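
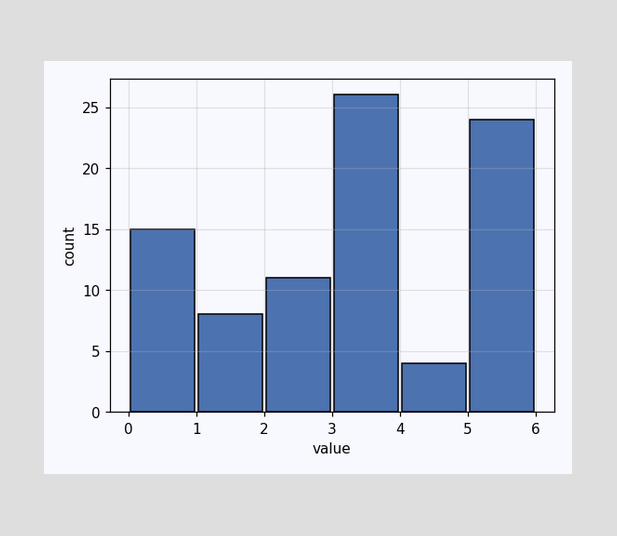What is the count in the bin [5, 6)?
24

The [5, 6) bin has height 24.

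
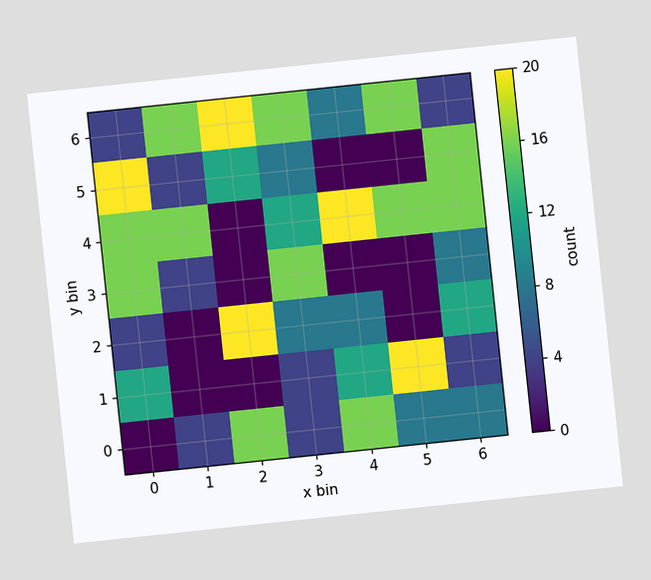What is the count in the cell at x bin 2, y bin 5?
The chart is tilted about 6° counter-clockwise. Matching the cell (2, 5) against the colorbar gives 12.

12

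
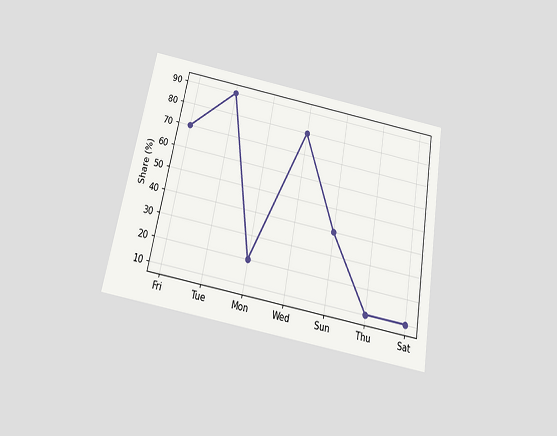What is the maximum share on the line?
The chart is tilted about 10° clockwise and viewed slightly from below. The highest point is at Tue, and reading across to the y-axis gives 90%.

90%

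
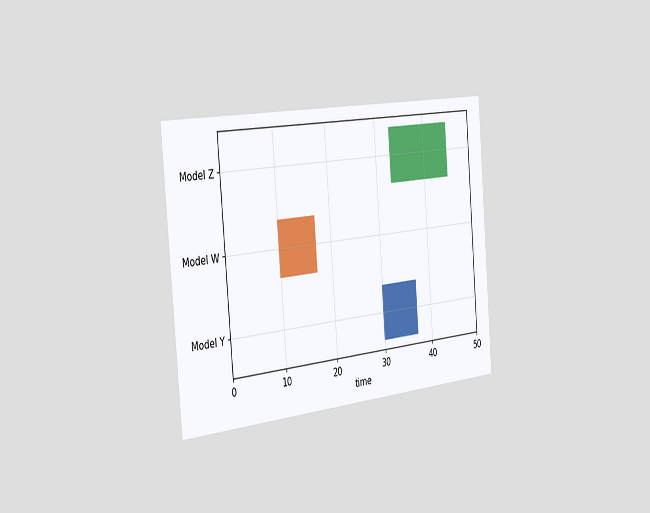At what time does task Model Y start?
30

The chart is tilted about 5° counter-clockwise and viewed slightly from the left. The Model Y bar begins at t=30.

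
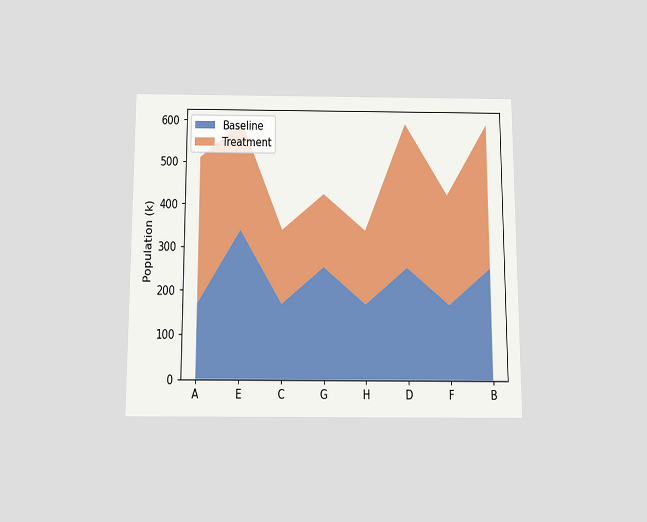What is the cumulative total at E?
595k

The chart is viewed slightly from below. The stacked total at E reaches 595k.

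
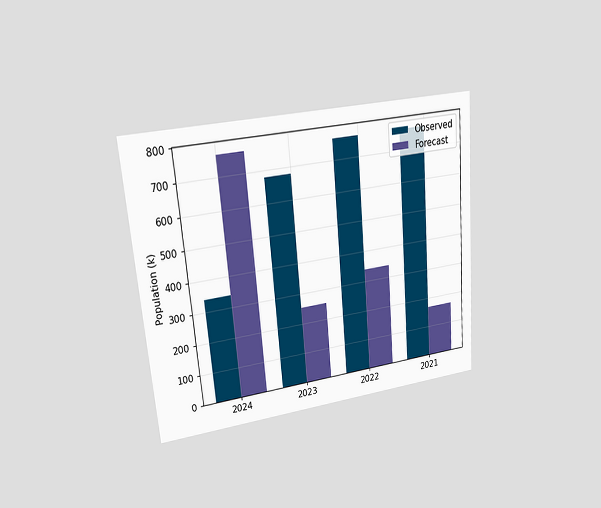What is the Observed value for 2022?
765k

The chart is tilted about 5° counter-clockwise and viewed at a slight angle. The Observed bar at 2022 reaches 765k on the y-axis.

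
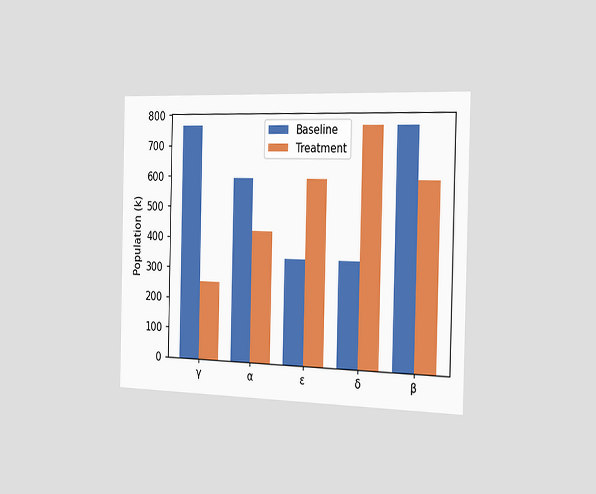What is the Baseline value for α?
The chart is viewed slightly from the right. The Baseline bar at α reaches 595k on the y-axis.

595k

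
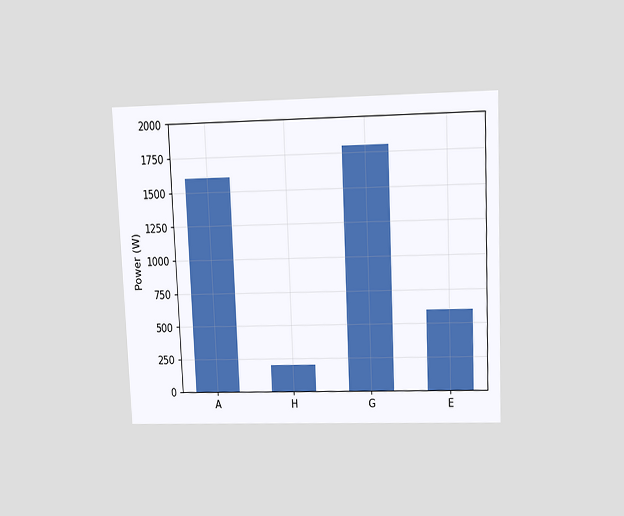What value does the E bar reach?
600W

The chart is tilted about 3° counter-clockwise and viewed slightly from above. Reading along the chart's y-axis, the E bar reaches 600W.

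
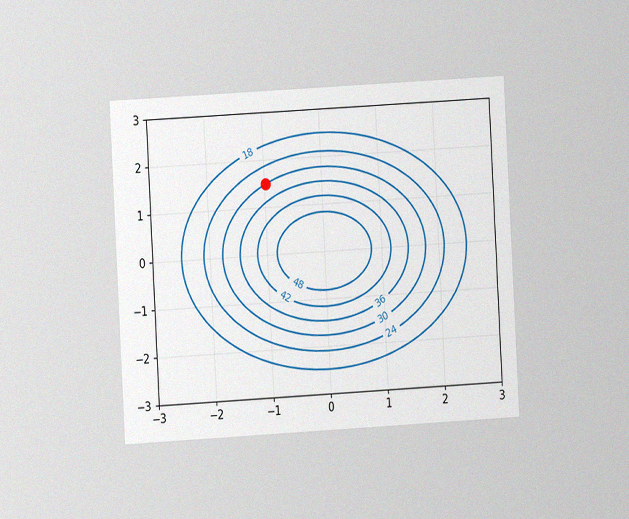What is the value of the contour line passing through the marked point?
The chart is tilted about 3° counter-clockwise and viewed at a slight angle, with some photo noise. The marked point sits on the contour labelled 30.

30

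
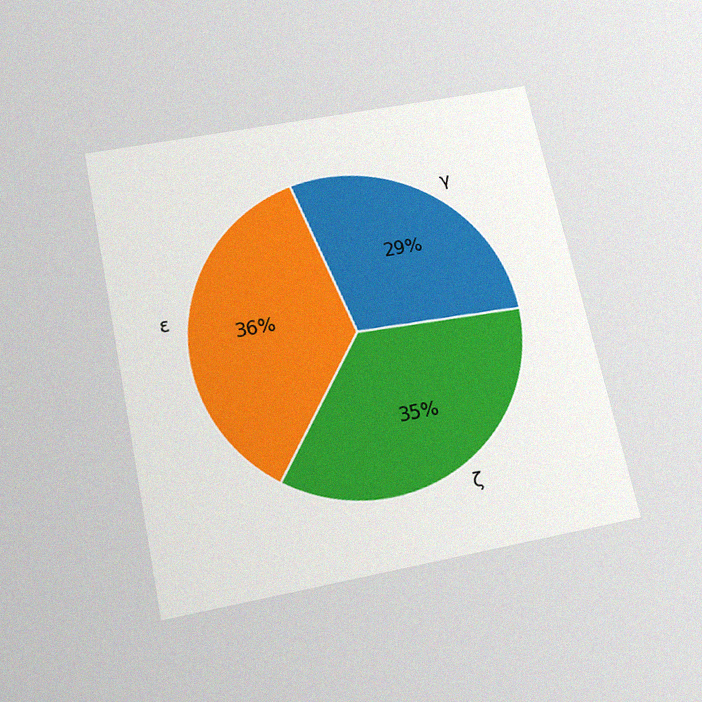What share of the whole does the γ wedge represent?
29%

The chart is tilted about 12° counter-clockwise and viewed slightly from below, with some photo noise. The γ slice takes up 29% of the pie.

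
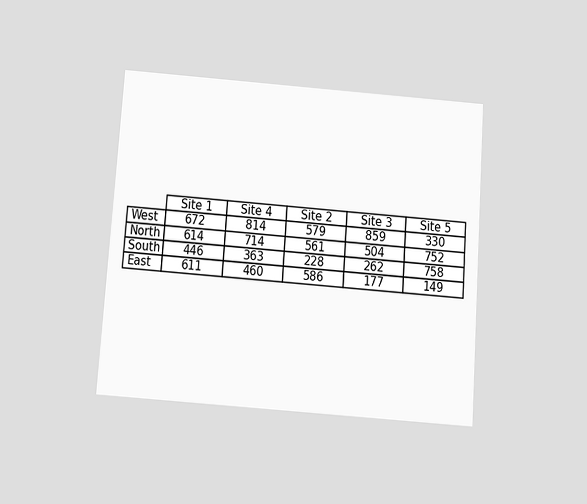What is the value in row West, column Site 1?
672

The chart is tilted about 4° clockwise and viewed slightly from below. The (West, Site 1) cell reads 672.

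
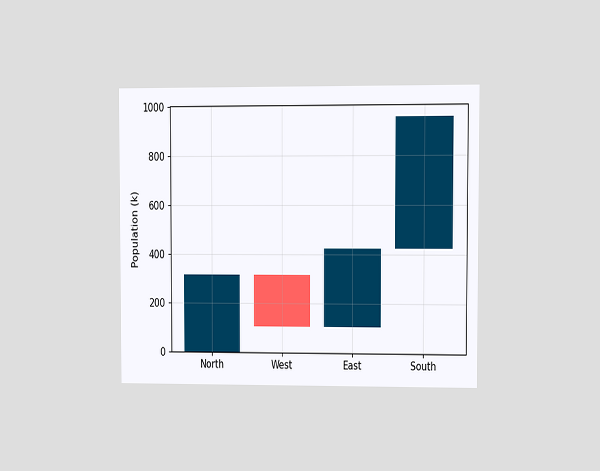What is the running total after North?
318k

The chart is viewed at a slight angle. After North the running total reaches 318k.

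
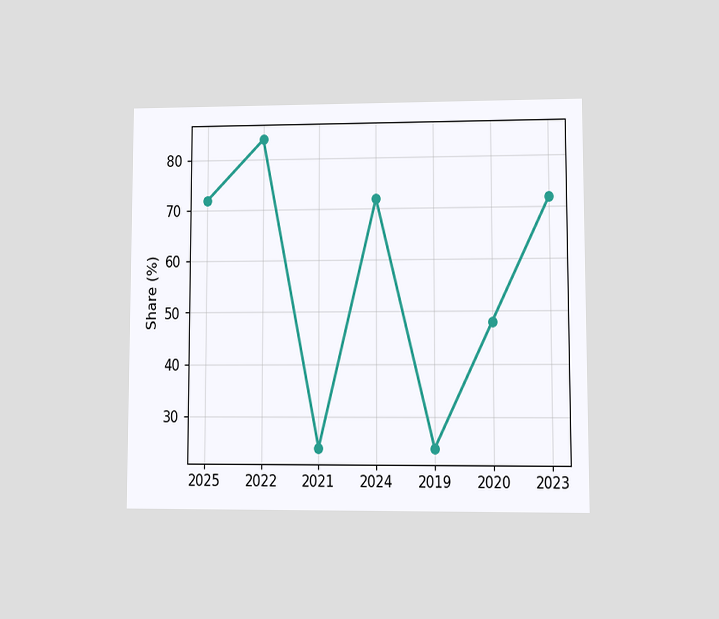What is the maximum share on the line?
The chart is viewed at a slight angle. The highest point is at 2022, and reading across to the y-axis gives 84%.

84%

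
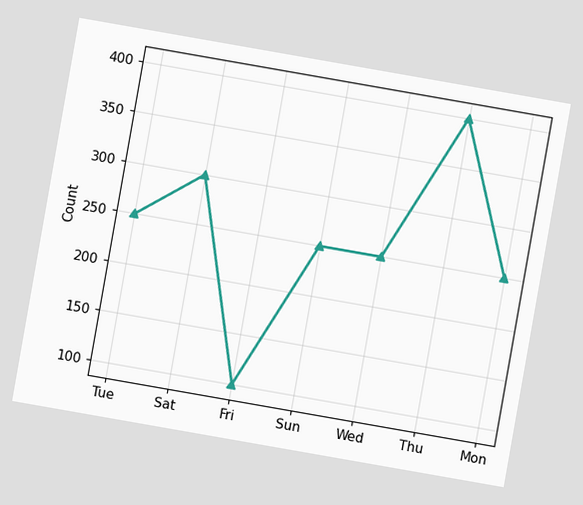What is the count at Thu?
The chart is tilted about 10° clockwise. At Thu, the line is at 400.

400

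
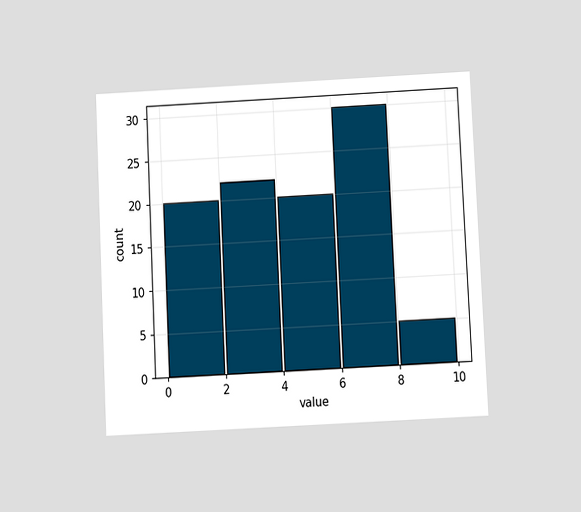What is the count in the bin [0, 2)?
The chart is tilted about 3° counter-clockwise and viewed slightly from below. The [0, 2) bin has height 20.

20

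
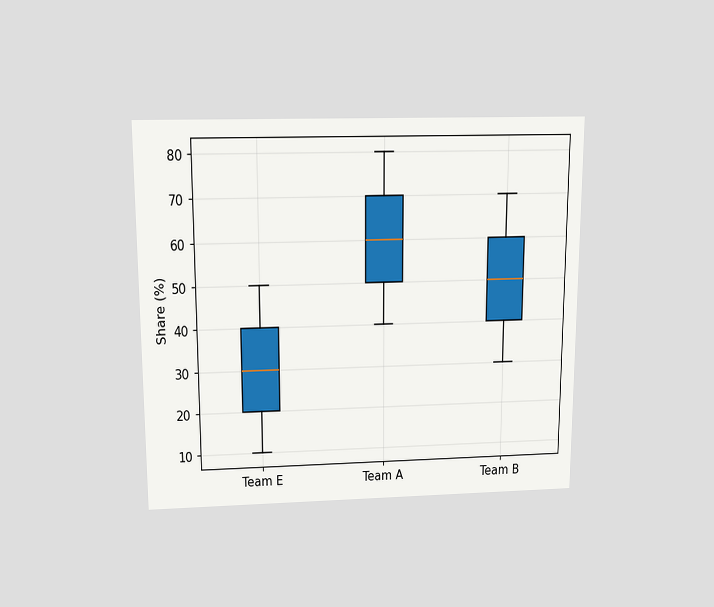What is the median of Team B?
50%

The chart is viewed slightly from above. The median line in the Team B box sits at 50%.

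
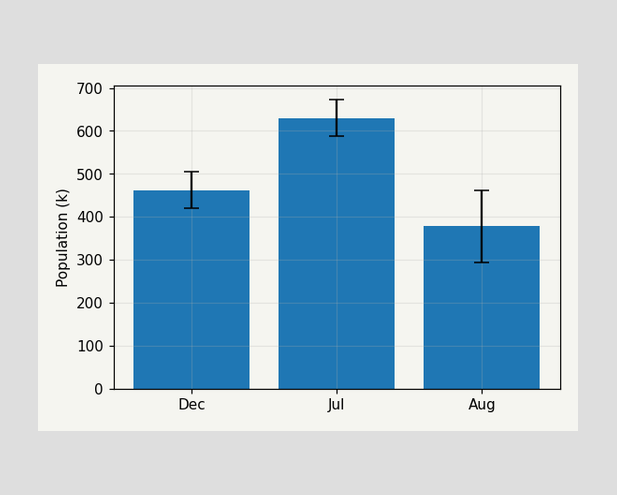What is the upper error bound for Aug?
The Aug bar's upper whisker reaches 462k.

462k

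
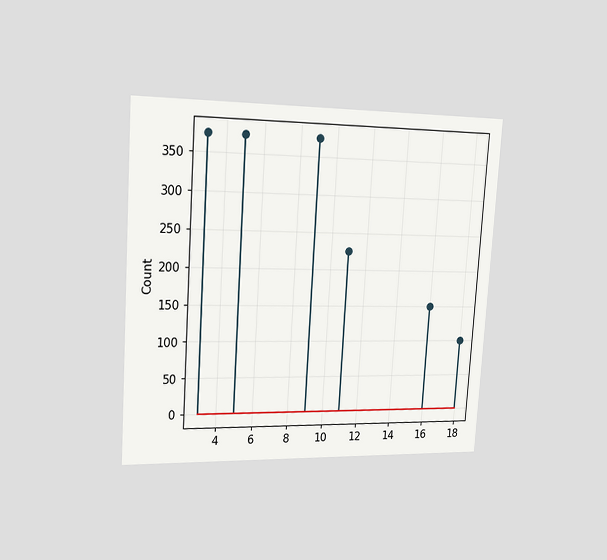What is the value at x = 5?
The chart is tilted about 4° clockwise and viewed slightly from the left. The stem at x=5 reaches 375.

375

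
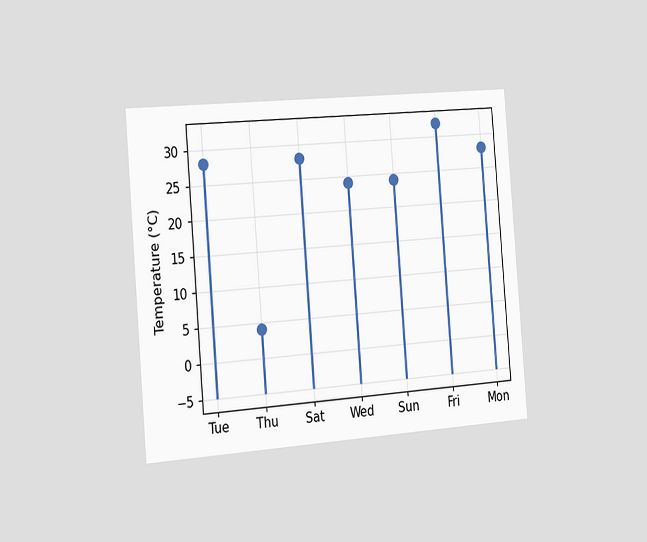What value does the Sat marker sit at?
28°C

The chart is tilted about 5° counter-clockwise and viewed slightly from the left. The Sat marker sits at 28°C.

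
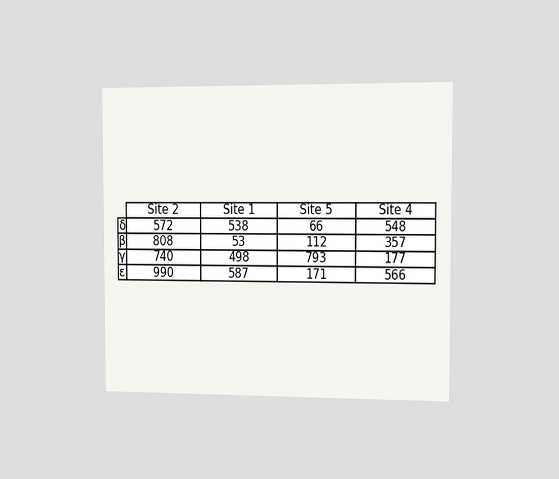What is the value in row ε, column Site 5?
The chart is viewed slightly from the right. The (ε, Site 5) cell reads 171.

171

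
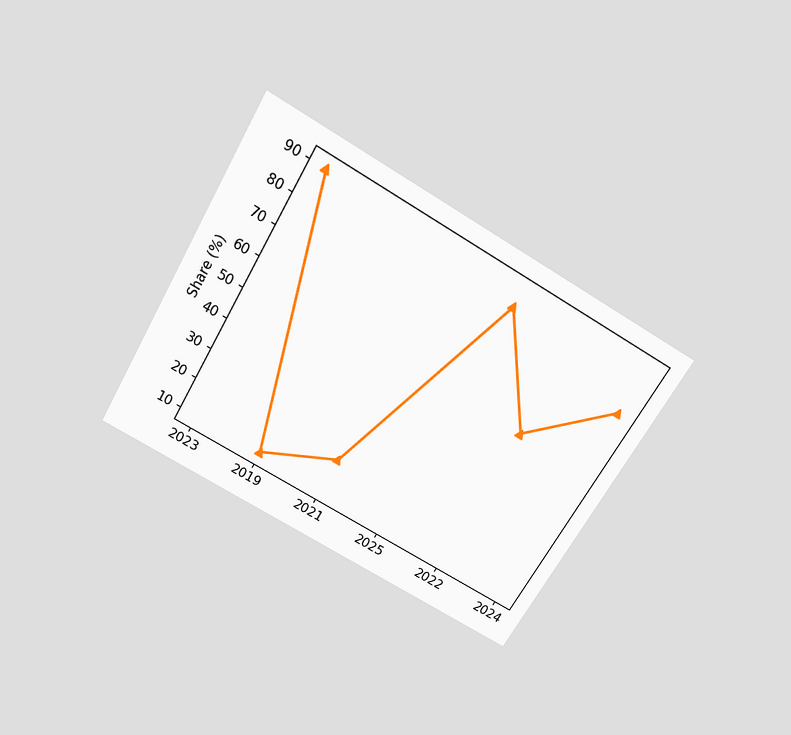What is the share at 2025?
The chart is tilted about 30° clockwise and viewed slightly from above. At 2025, the line is at 85%.

85%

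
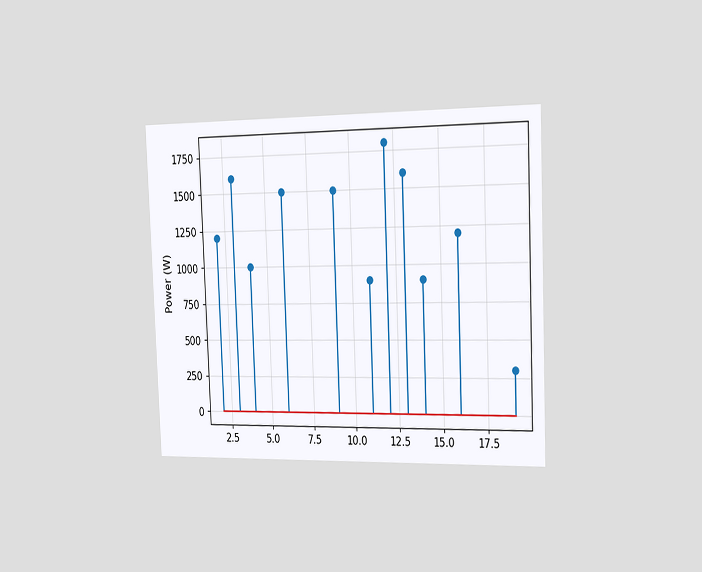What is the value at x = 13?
1600W

The chart is tilted about 2° counter-clockwise and viewed slightly from the right. The stem at x=13 reaches 1600W.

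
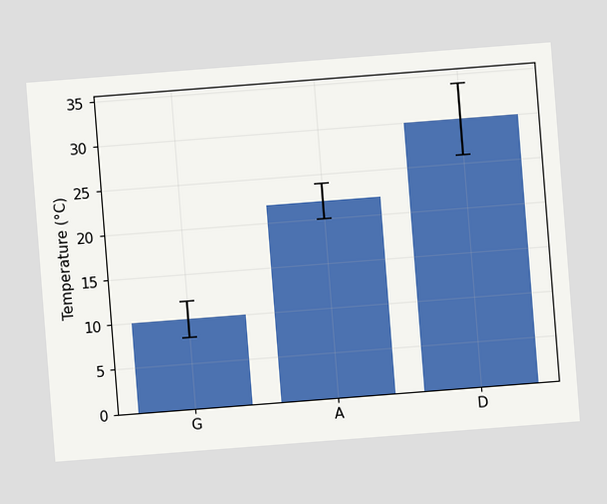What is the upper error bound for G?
12°C

The chart is tilted about 4° counter-clockwise. The G bar's upper whisker reaches 12°C.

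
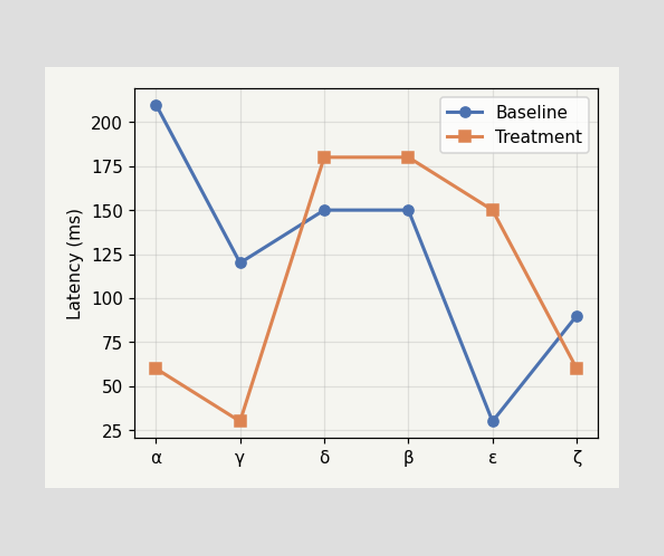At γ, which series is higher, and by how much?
Baseline, by 90ms

At γ, Baseline sits above the other line by 90ms.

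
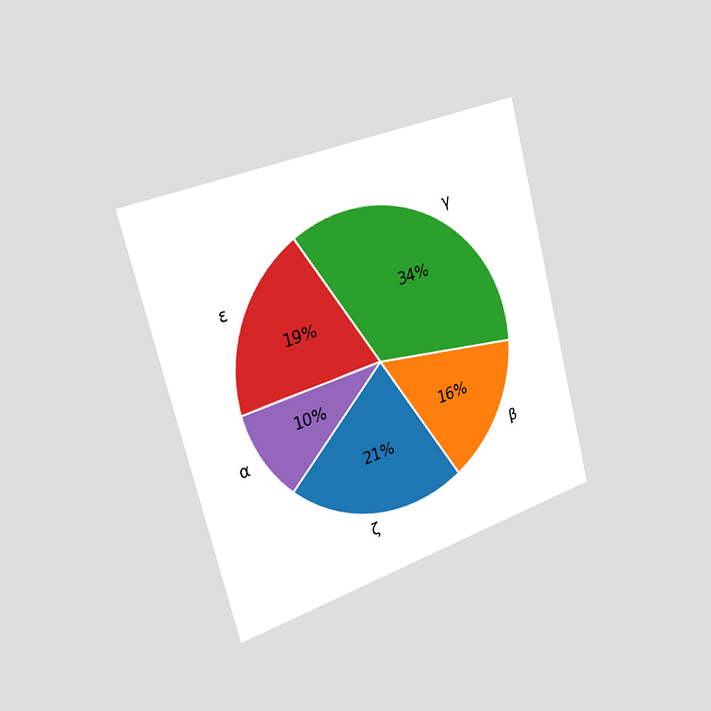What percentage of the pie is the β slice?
The chart is tilted about 15° counter-clockwise and viewed slightly from the left. The β slice takes up 16% of the pie.

16%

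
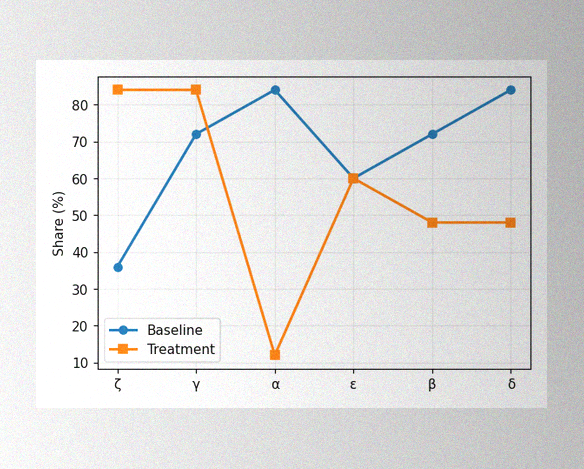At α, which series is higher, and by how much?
The image has some photo noise and uneven lighting. At α, Baseline sits above the other line by 72%.

Baseline, by 72%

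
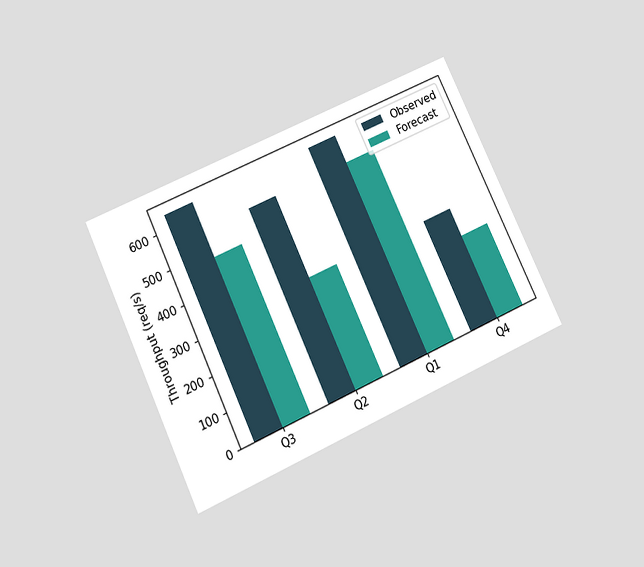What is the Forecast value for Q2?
320req/s

The chart is tilted about 25° counter-clockwise and viewed slightly from below. The Forecast bar at Q2 reaches 320req/s on the y-axis.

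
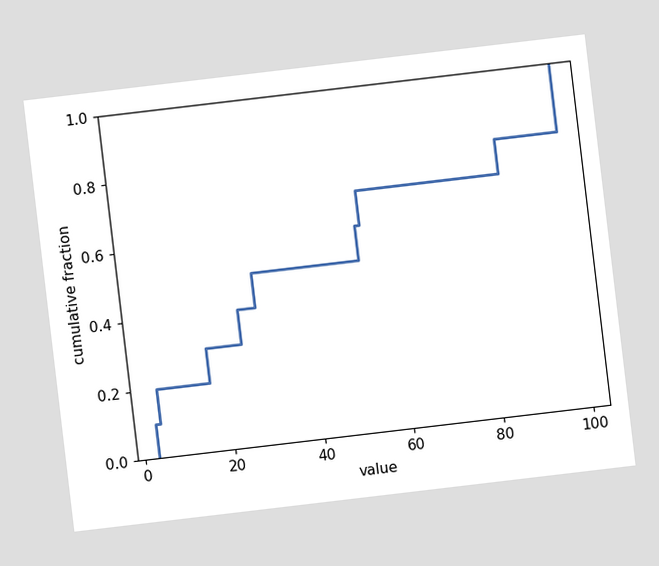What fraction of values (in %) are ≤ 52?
The chart is tilted about 7° counter-clockwise. At x=52 the ECDF step is at 60%.

60%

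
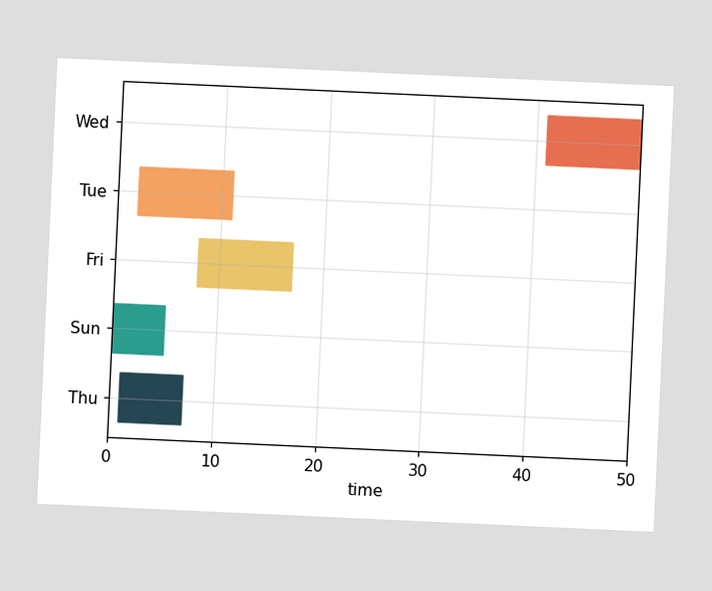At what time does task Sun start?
0

The chart is tilted about 3° clockwise. The Sun bar begins at t=0.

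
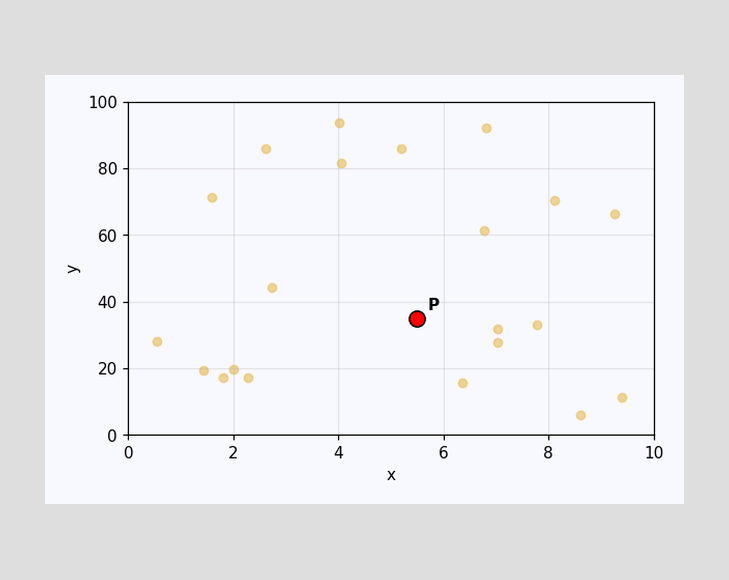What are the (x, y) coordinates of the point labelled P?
(5.5, 35)

Following the gridlines from P to each axis, P sits at (5.5, 35).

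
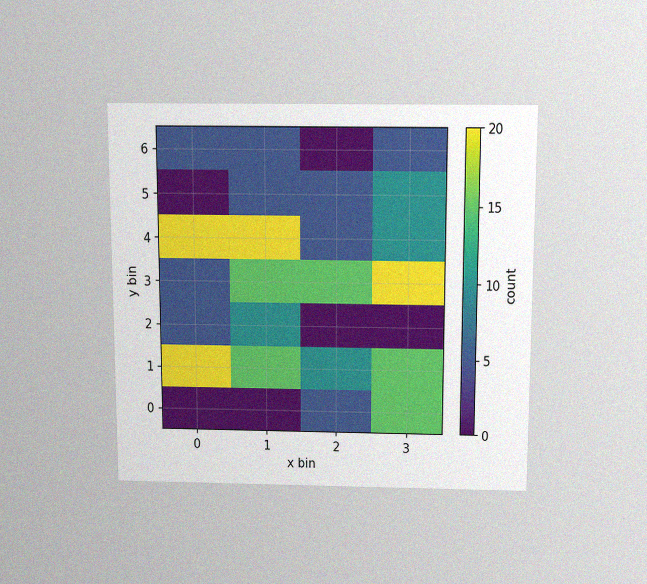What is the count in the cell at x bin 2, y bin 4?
5

The chart is viewed slightly from above, with some photo noise. Matching the cell (2, 4) against the colorbar gives 5.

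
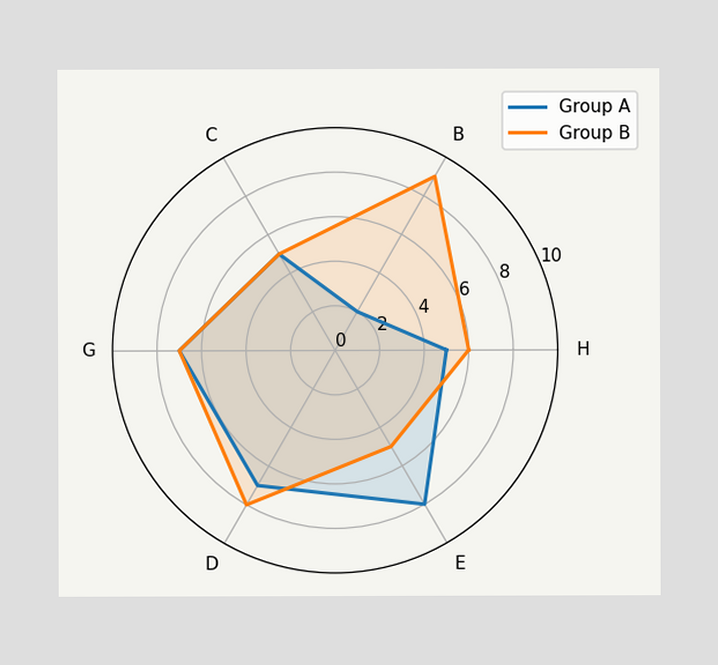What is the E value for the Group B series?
5

On the E axis, Group B reaches 5.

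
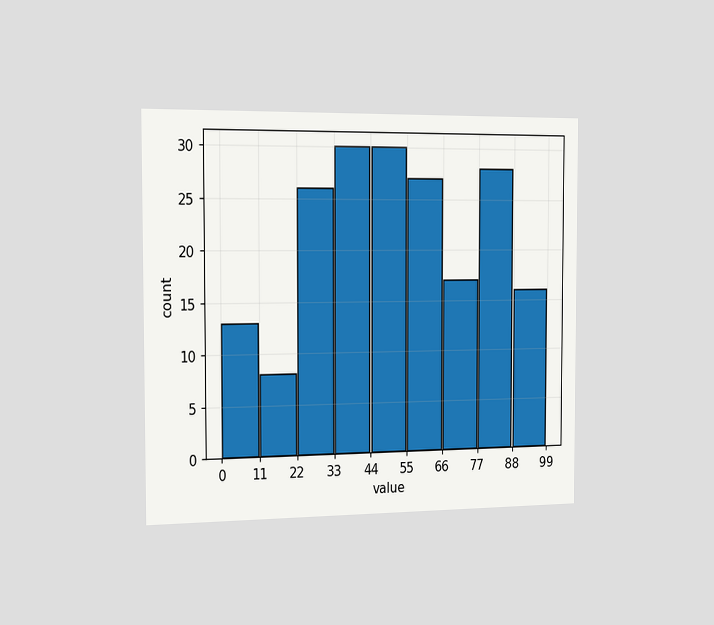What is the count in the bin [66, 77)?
17

The chart is viewed slightly from the left. The [66, 77) bin has height 17.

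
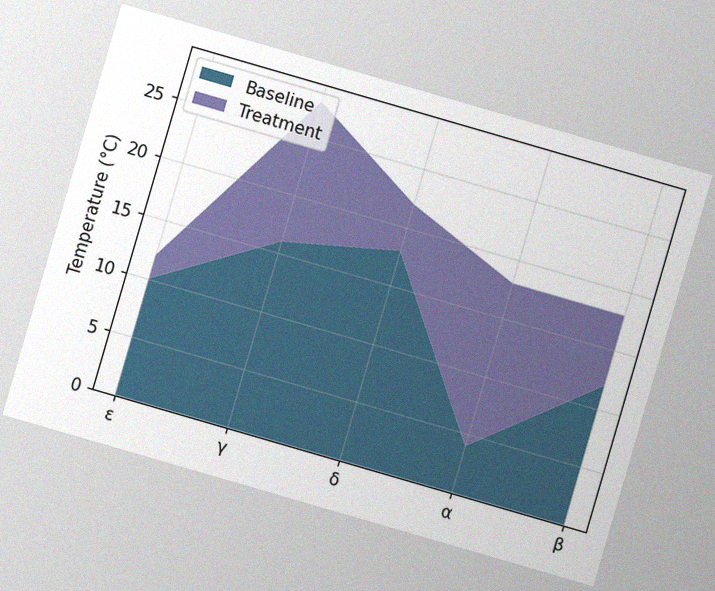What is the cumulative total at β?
The chart is tilted about 16° clockwise, with some photo noise. The stacked total at β reaches 18°C.

18°C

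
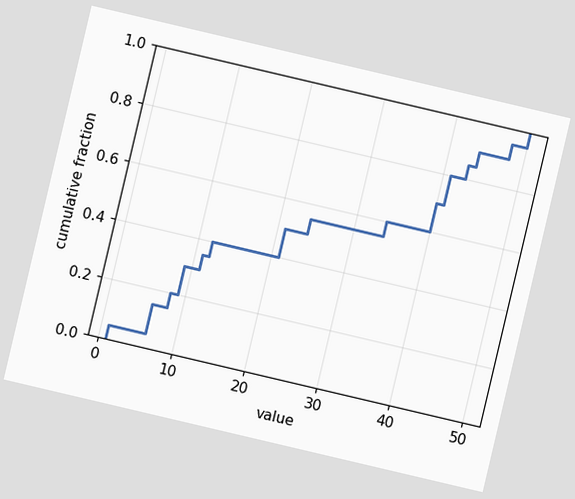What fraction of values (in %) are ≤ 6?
The chart is tilted about 13° clockwise. At x=6 the ECDF step is at 15%.

15%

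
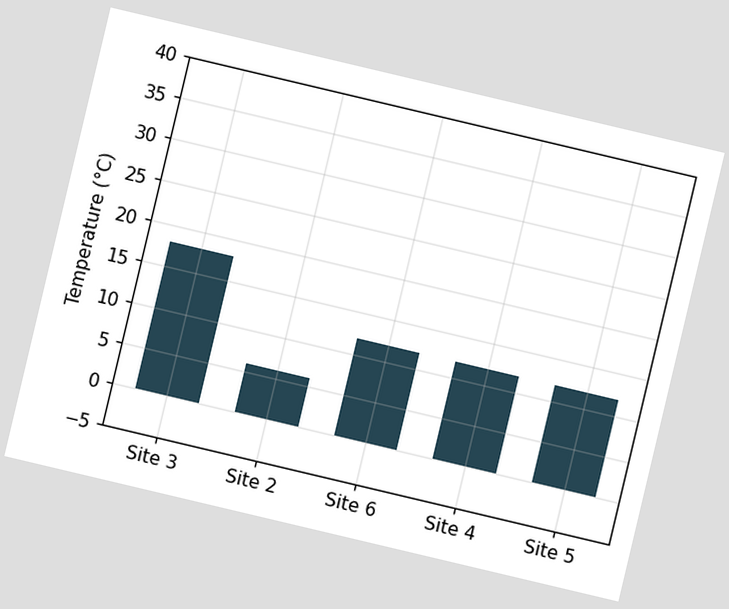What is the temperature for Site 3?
The chart is tilted about 13° clockwise. Reading along the chart's y-axis, the Site 3 bar reaches 18°C.

18°C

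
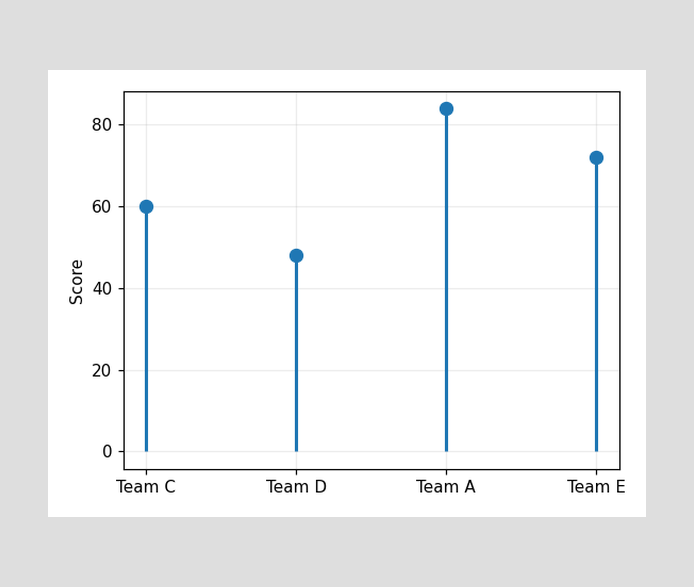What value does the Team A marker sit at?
84

The Team A marker sits at 84.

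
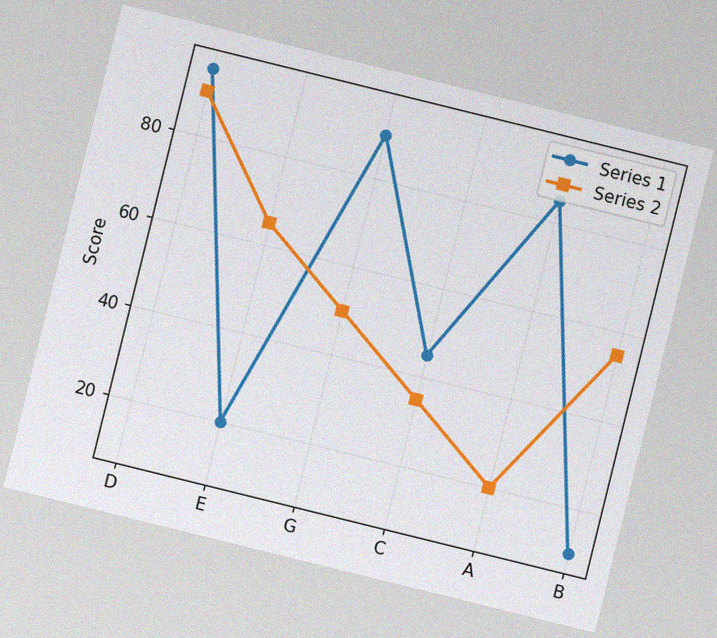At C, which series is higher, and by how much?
The chart is tilted about 14° clockwise, with some photo noise. At C, Series 1 sits above the other line by 10.

Series 1, by 10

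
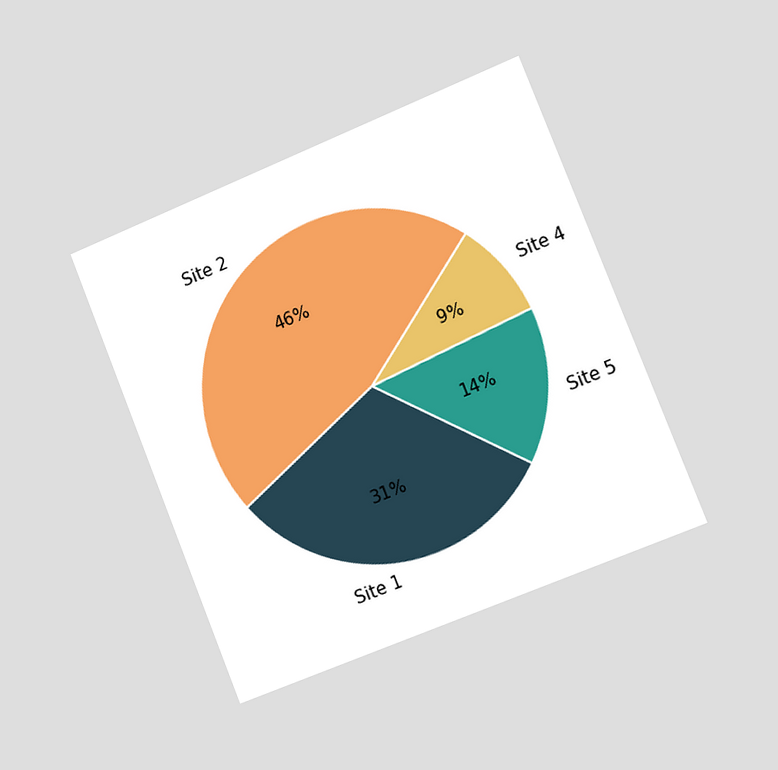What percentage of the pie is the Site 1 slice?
31%

The chart is tilted about 22° counter-clockwise and viewed slightly from the right. The Site 1 slice takes up 31% of the pie.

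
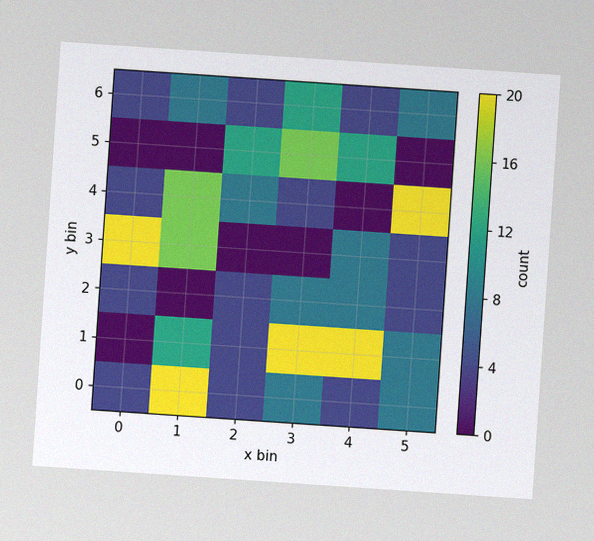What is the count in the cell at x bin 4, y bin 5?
12

The chart is tilted about 4° clockwise, with some photo noise. Matching the cell (4, 5) against the colorbar gives 12.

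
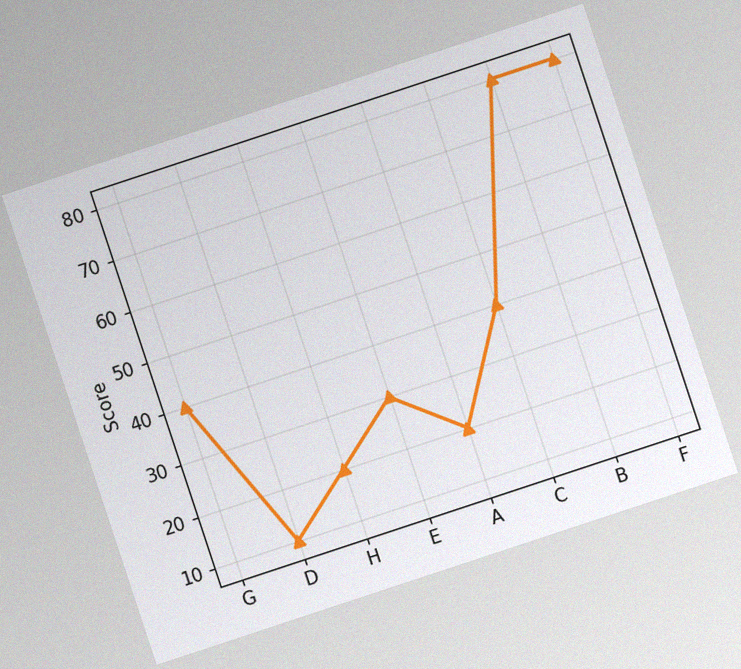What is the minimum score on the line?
10

The chart is tilted about 18° counter-clockwise, with some photo noise. The lowest point is at D, and reading across to the y-axis gives 10.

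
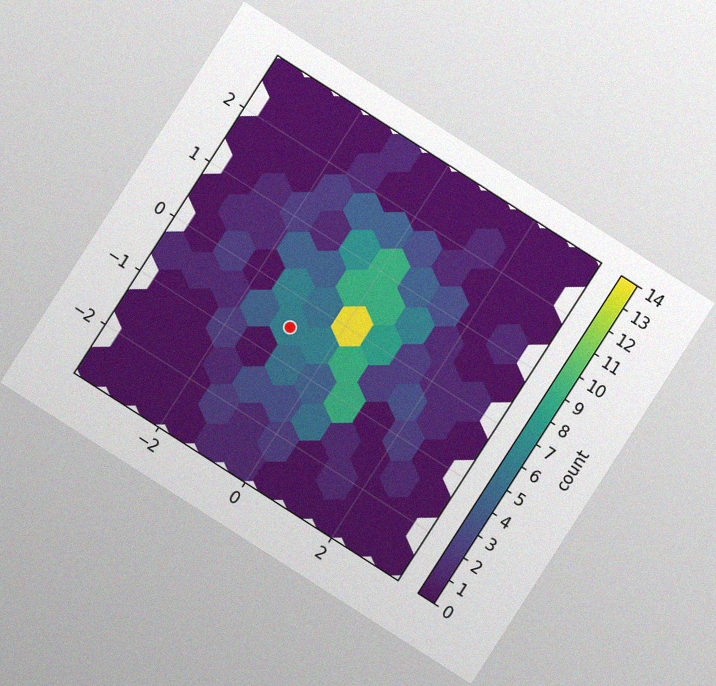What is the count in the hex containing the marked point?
6

The chart is tilted about 33° clockwise, with some photo noise. The marked hex reads 6 on the colorbar.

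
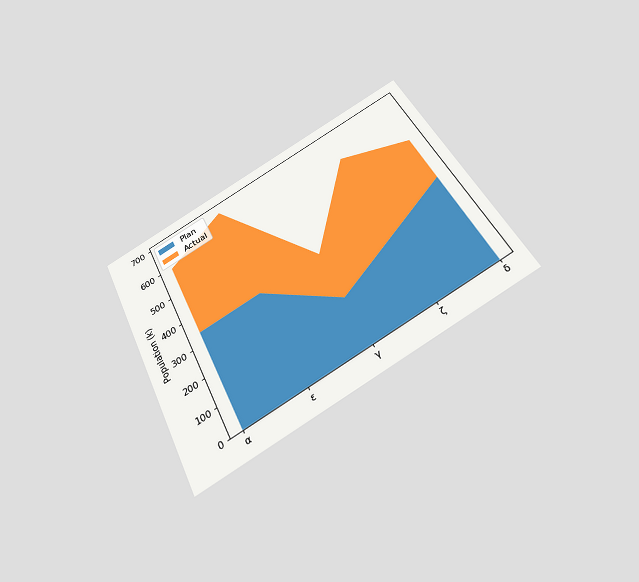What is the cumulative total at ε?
680k

The chart is tilted about 27° counter-clockwise and viewed slightly from below. The stacked total at ε reaches 680k.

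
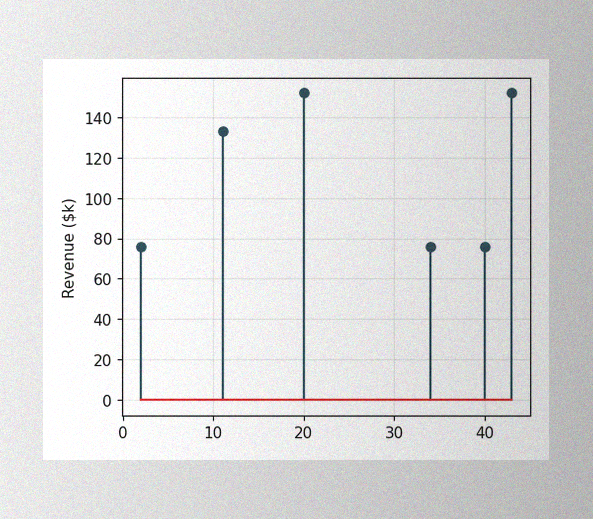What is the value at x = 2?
$76k

The image has some photo noise and uneven lighting. The stem at x=2 reaches $76k.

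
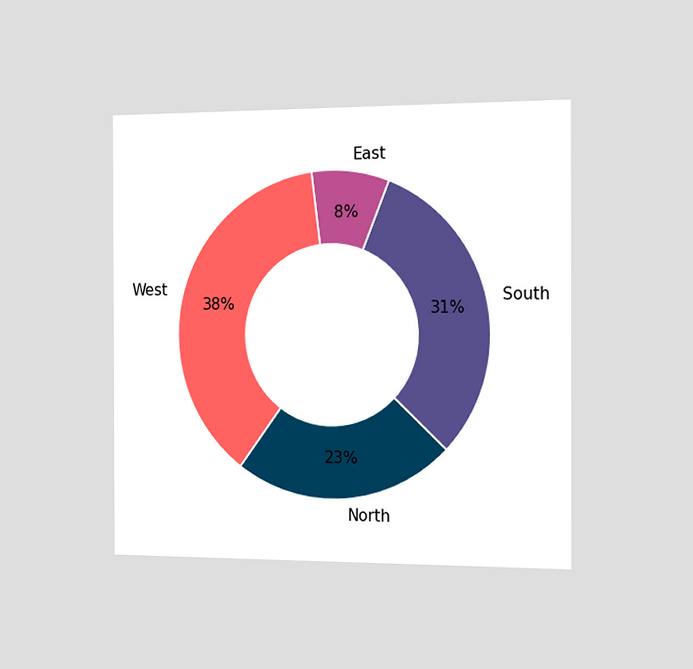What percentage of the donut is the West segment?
The chart is viewed slightly from the right. The West segment takes up 38% of the ring.

38%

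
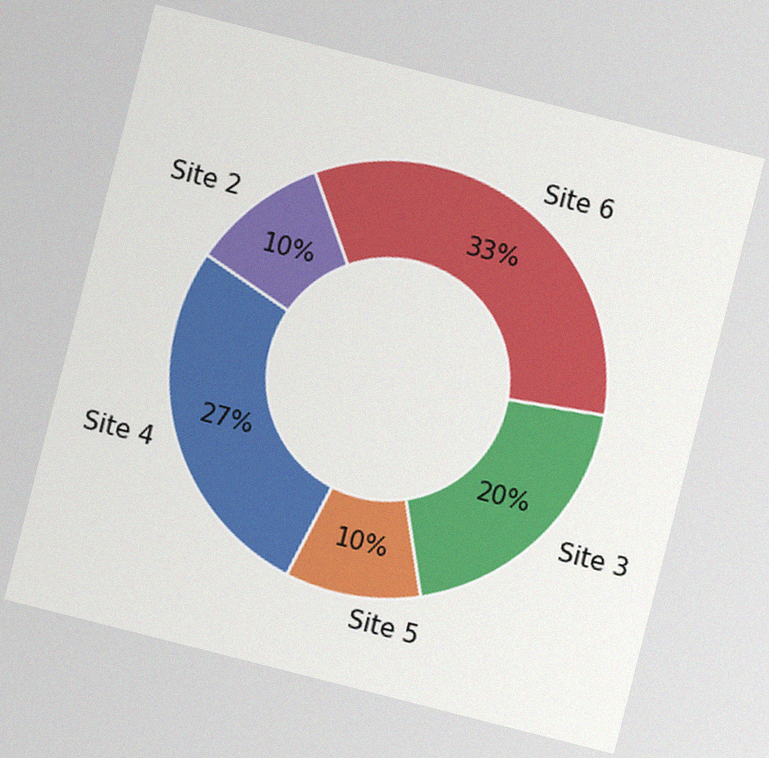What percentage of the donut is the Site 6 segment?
33%

The chart is tilted about 14° clockwise, with some photo noise. The Site 6 segment takes up 33% of the ring.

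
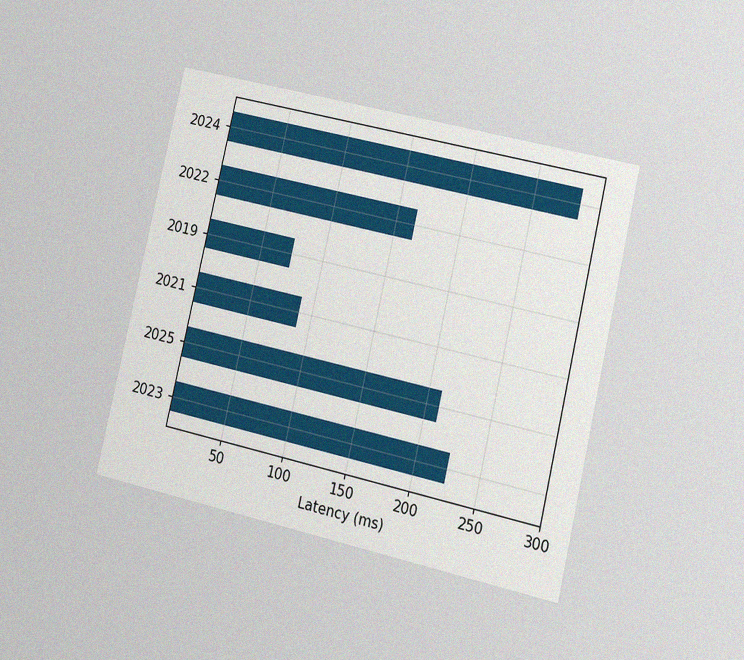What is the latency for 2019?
The chart is tilted about 13° clockwise and viewed at a slight angle, with some photo noise. Reading along the chart's x-axis, the 2019 bar reaches 75ms.

75ms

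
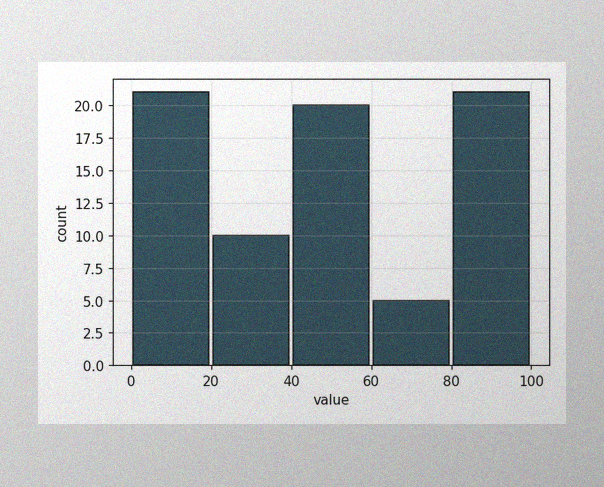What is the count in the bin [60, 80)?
The image has some photo noise and uneven lighting. The [60, 80) bin has height 5.

5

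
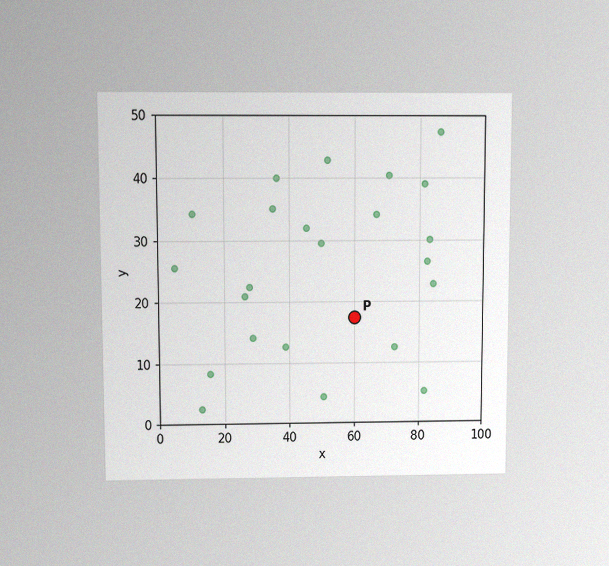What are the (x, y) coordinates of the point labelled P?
(60, 17.5)

The chart is viewed at a slight angle, with some photo noise. Following the gridlines from P to each axis, P sits at (60, 17.5).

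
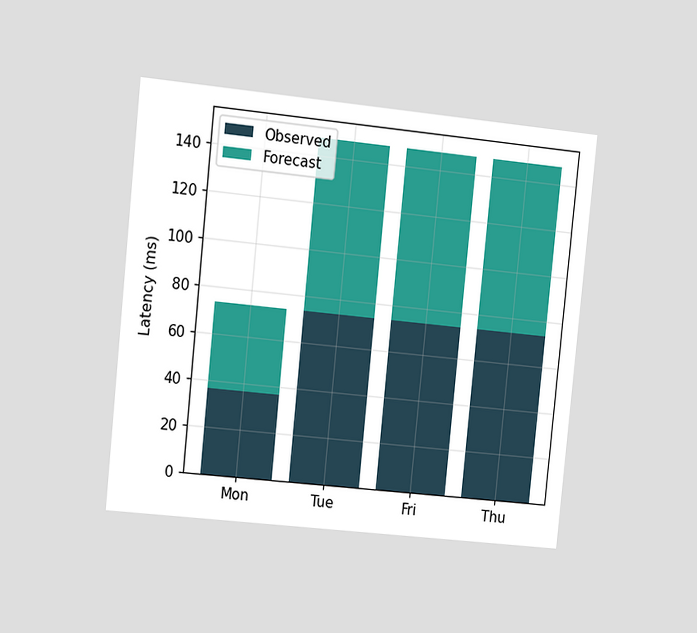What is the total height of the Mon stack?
The chart is tilted about 6° clockwise and viewed at a slight angle. The Mon stack's top reaches 74ms on the y-axis.

74ms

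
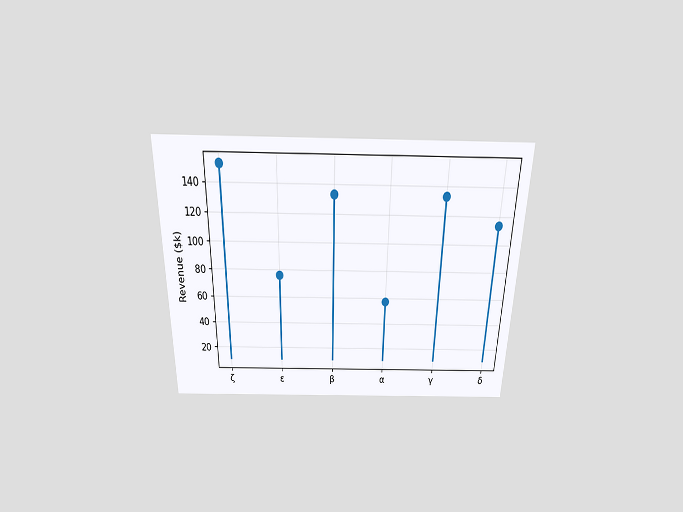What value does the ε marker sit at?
The chart is viewed slightly from above. The ε marker sits at $76k.

$76k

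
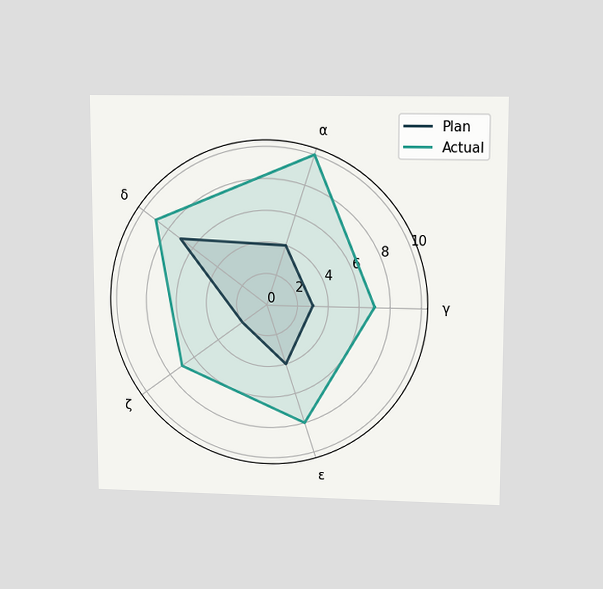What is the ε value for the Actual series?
8

The chart is viewed at a slight angle. On the ε axis, Actual reaches 8.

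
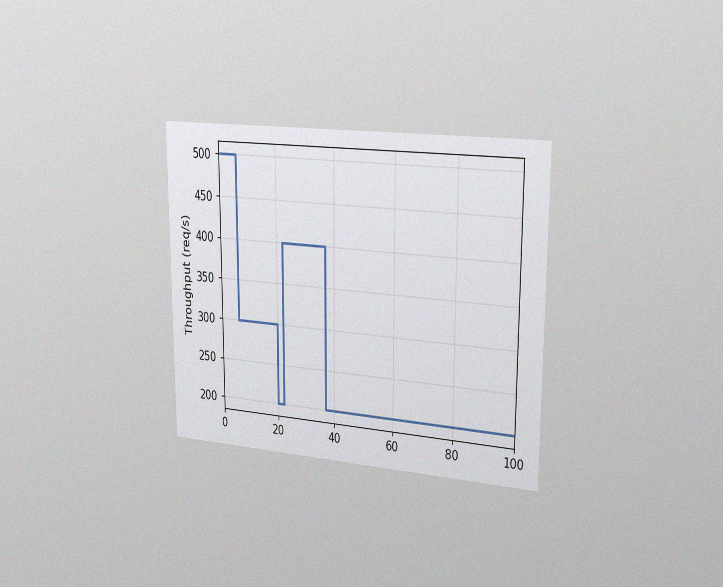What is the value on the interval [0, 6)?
500req/s

The chart is viewed slightly from the right, with some photo noise. On [0, 6) the step sits at 500req/s.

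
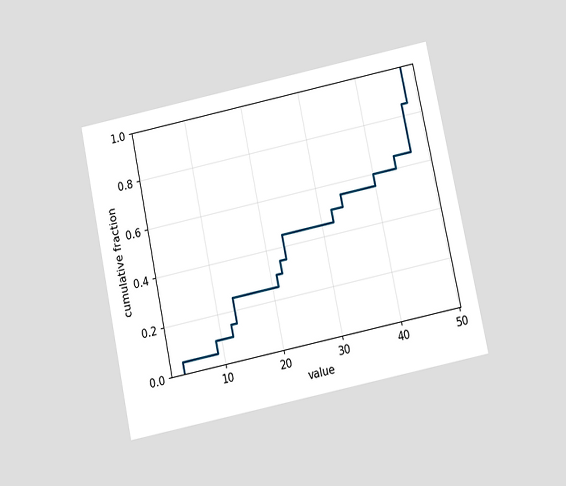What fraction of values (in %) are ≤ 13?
25%

The chart is tilted about 12° counter-clockwise and viewed slightly from below. At x=13 the ECDF step is at 25%.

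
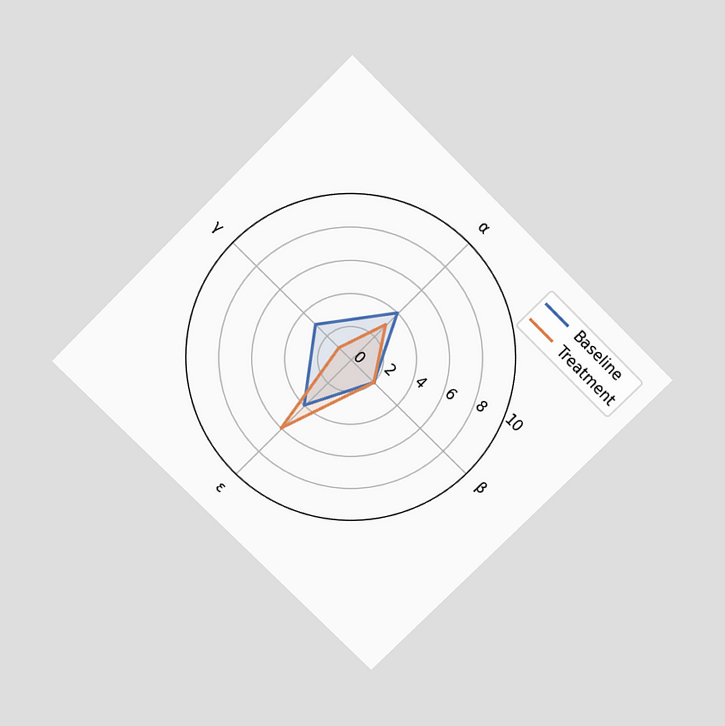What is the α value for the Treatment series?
3

The chart is tilted about 45° clockwise and viewed slightly from above. On the α axis, Treatment reaches 3.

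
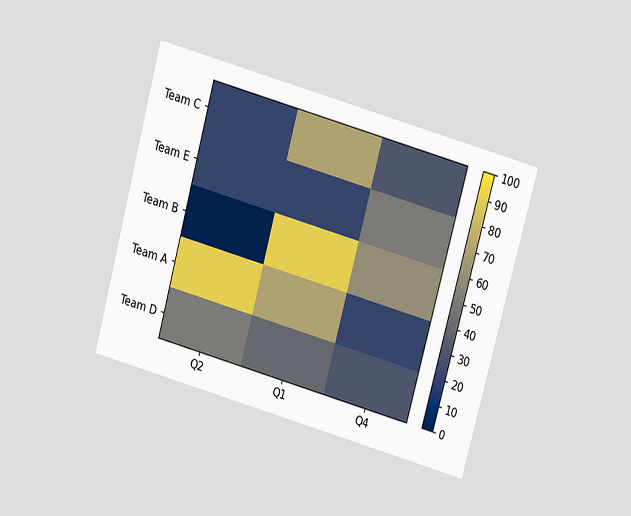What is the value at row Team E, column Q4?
50

The chart is tilted about 15° clockwise and viewed at a slight angle. Matching cell (Team E, Q4) against the colorbar gives 50.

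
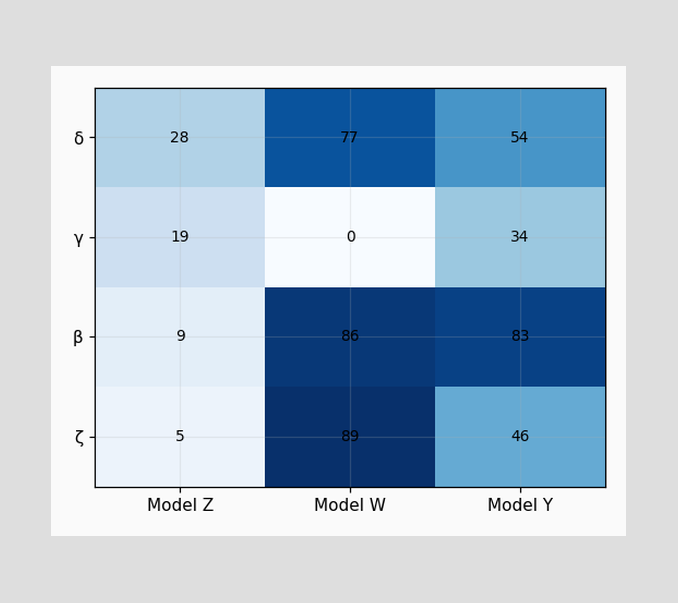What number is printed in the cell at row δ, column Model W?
77

The (δ, Model W) cell reads 77.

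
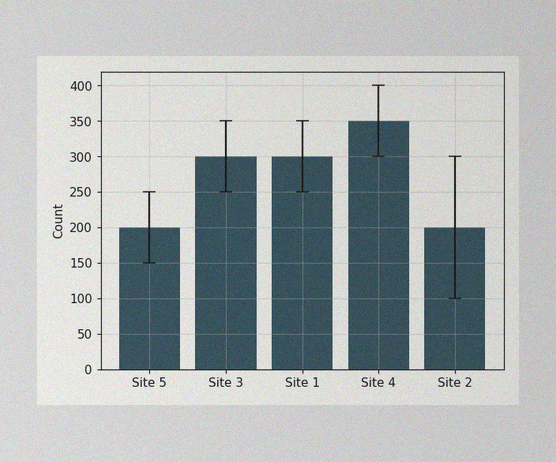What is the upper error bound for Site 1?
350

The image has some photo noise and uneven lighting. The Site 1 bar's upper whisker reaches 350.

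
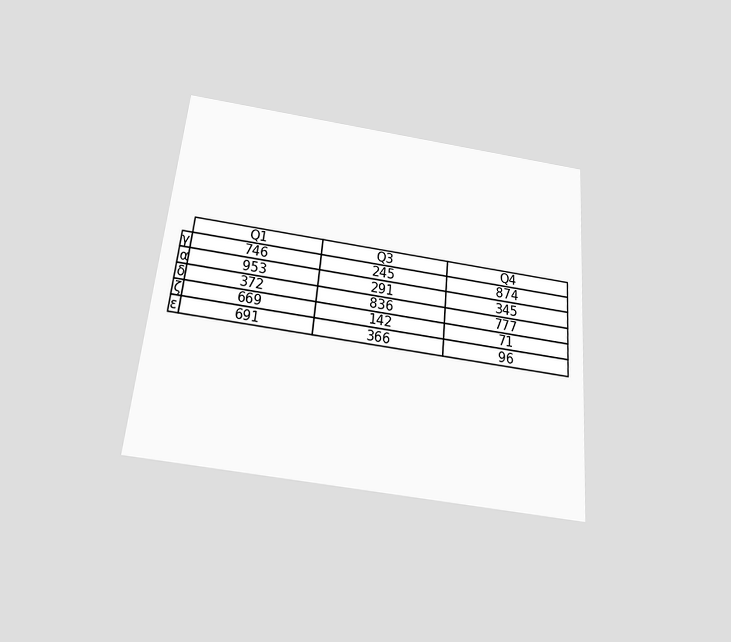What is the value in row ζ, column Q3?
142

The chart is tilted about 5° clockwise and viewed slightly from below. The (ζ, Q3) cell reads 142.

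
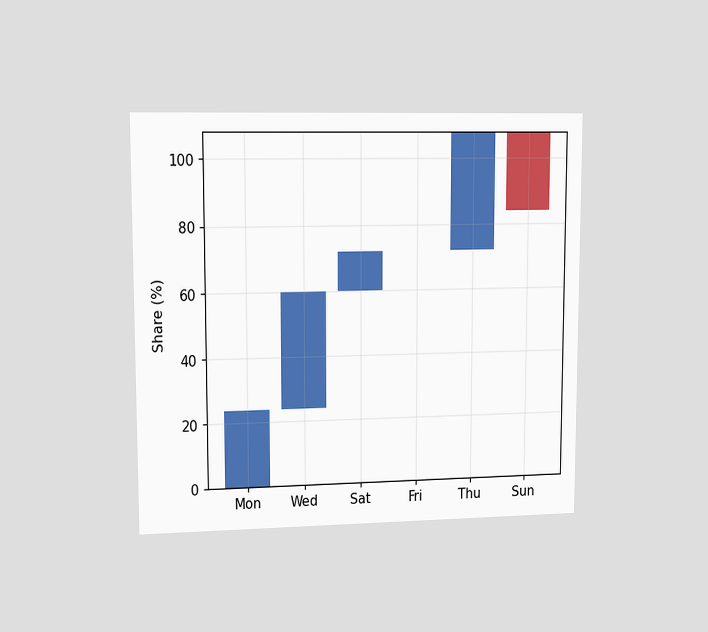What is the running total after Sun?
84%

The chart is viewed at a slight angle. After Sun the running total reaches 84%.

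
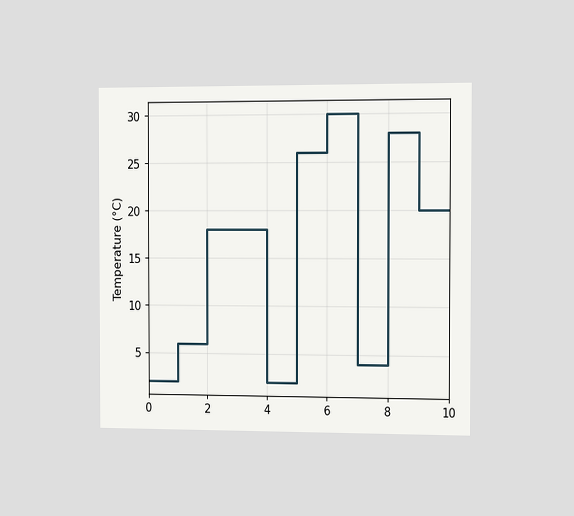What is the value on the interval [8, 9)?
The chart is viewed slightly from the right. On [8, 9) the step sits at 28°C.

28°C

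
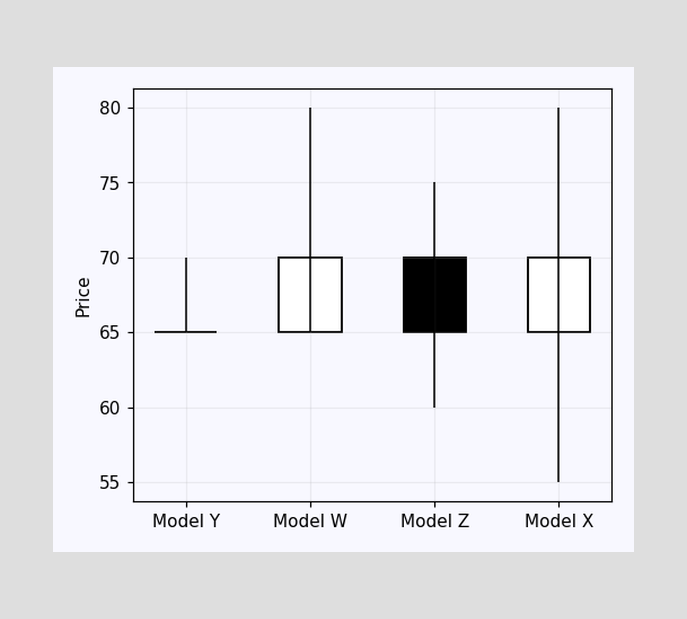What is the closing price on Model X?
The Model X candle closes at 70.

70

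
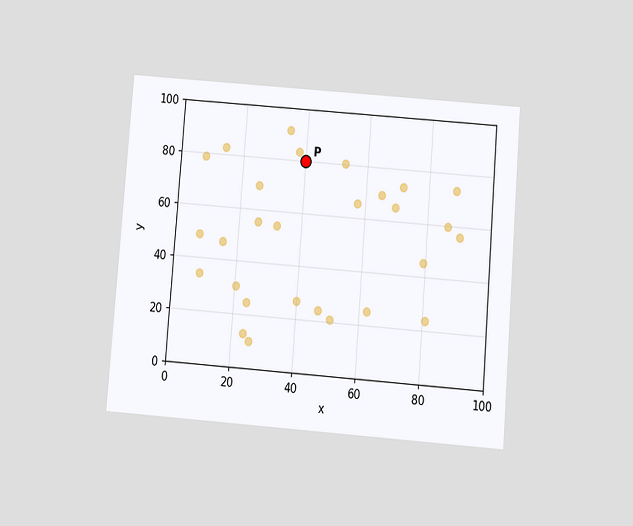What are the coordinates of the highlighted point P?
The chart is tilted about 5° clockwise and viewed slightly from below. Following the gridlines from P to each axis, P sits at (40, 80).

(40, 80)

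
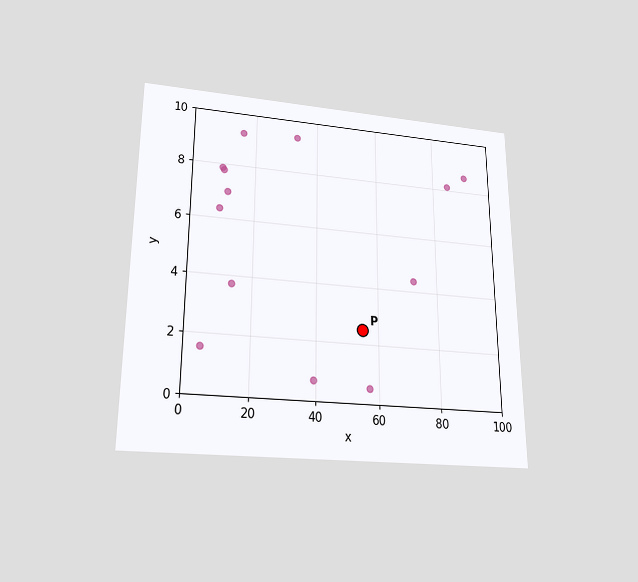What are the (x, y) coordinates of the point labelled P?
The chart is viewed slightly from below. Following the gridlines from P to each axis, P sits at (55, 2.5).

(55, 2.5)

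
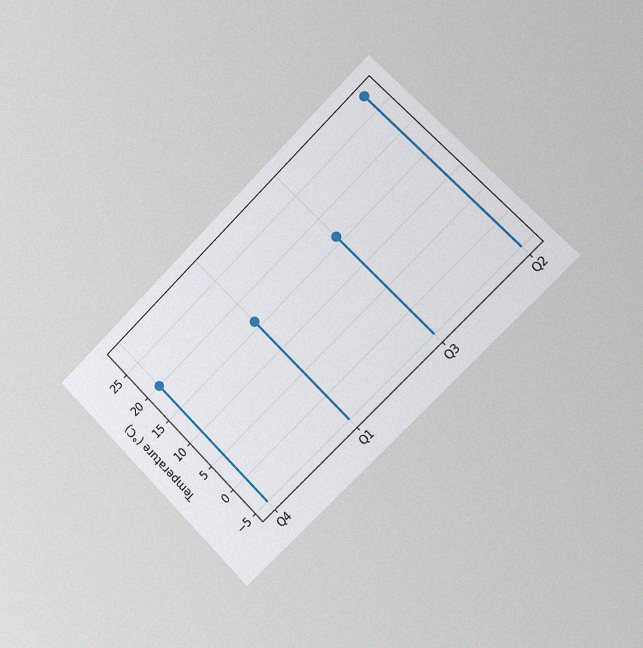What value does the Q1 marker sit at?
16°C

The chart is tilted about 45° counter-clockwise and viewed slightly from the right, with some photo noise. The Q1 marker sits at 16°C.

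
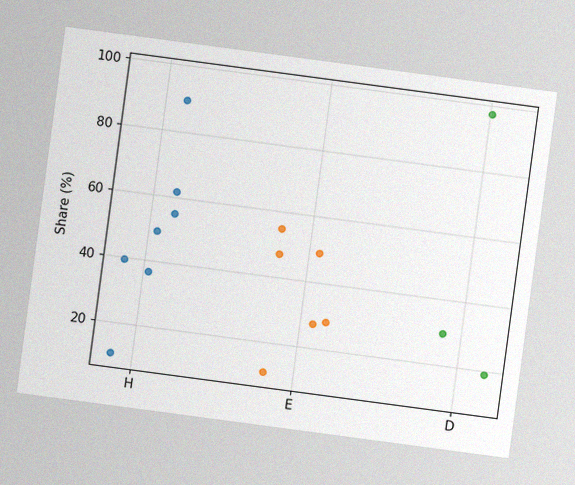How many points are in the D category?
The chart is tilted about 8° clockwise, with some photo noise. Counting the markers in the D column gives 3.

3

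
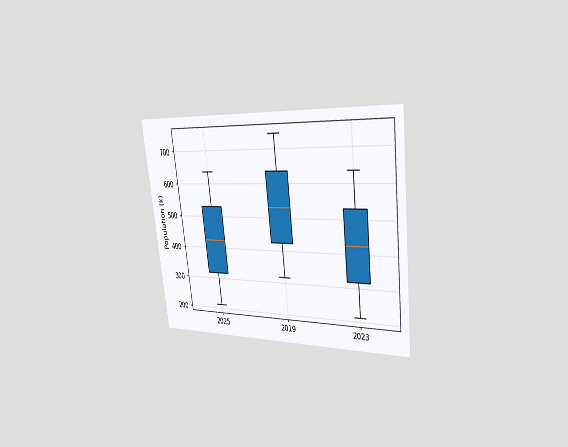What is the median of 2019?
530k

The chart is tilted about 7° counter-clockwise and viewed slightly from the right. The median line in the 2019 box sits at 530k.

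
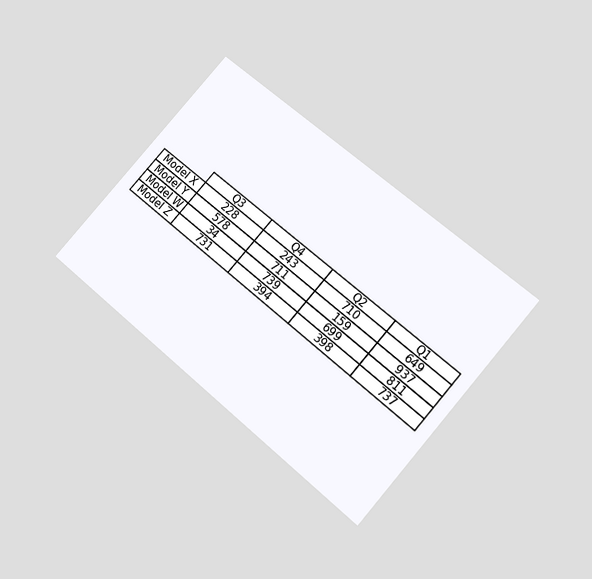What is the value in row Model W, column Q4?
The chart is tilted about 41° clockwise and viewed slightly from below. The (Model W, Q4) cell reads 739.

739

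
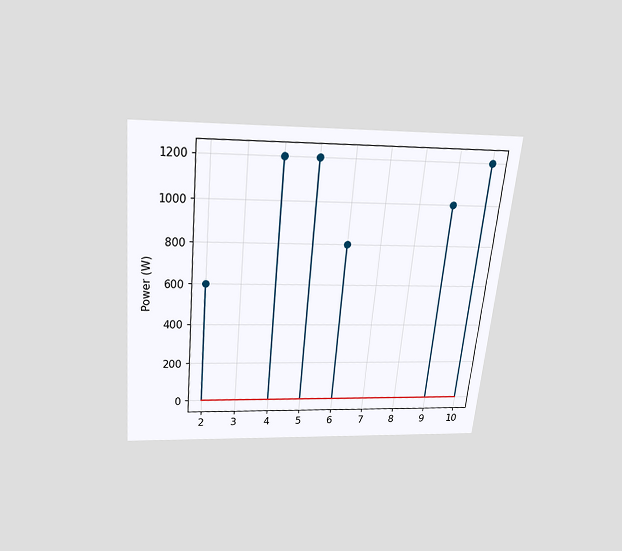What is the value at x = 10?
1200W

The chart is tilted about 5° clockwise and viewed slightly from above. The stem at x=10 reaches 1200W.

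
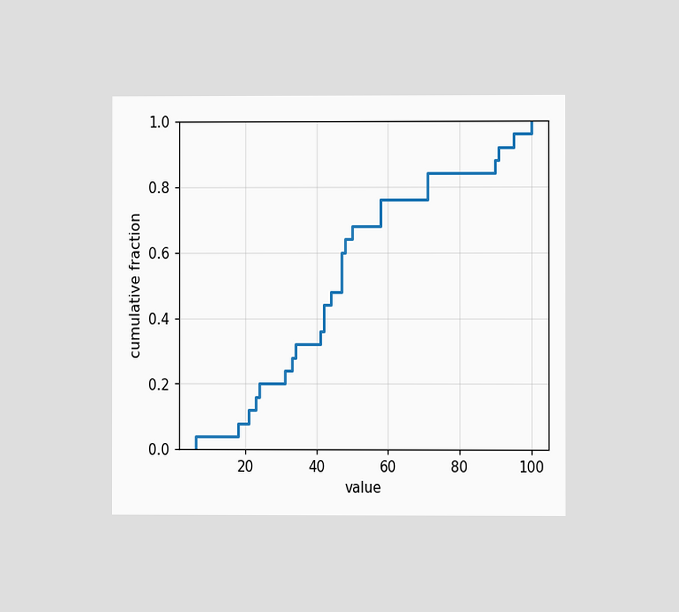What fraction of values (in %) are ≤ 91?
The chart is viewed at a slight angle. At x=91 the ECDF step is at 92%.

92%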